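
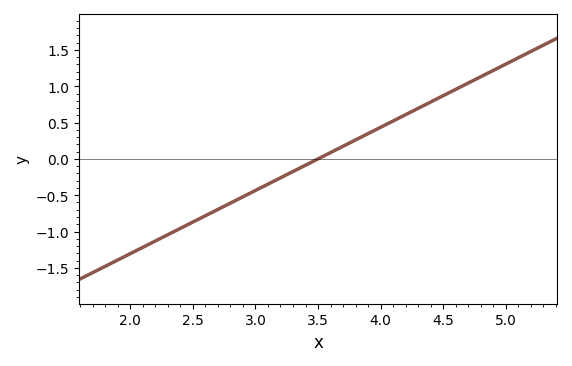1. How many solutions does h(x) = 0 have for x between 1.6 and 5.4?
1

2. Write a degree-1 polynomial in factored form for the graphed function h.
y = 0.87(x - 3.5)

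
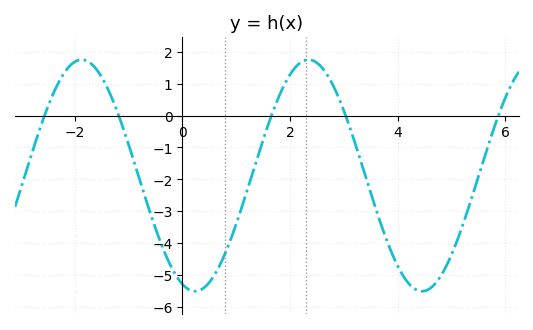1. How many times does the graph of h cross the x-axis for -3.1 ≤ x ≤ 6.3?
5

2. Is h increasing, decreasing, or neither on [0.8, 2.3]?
increasing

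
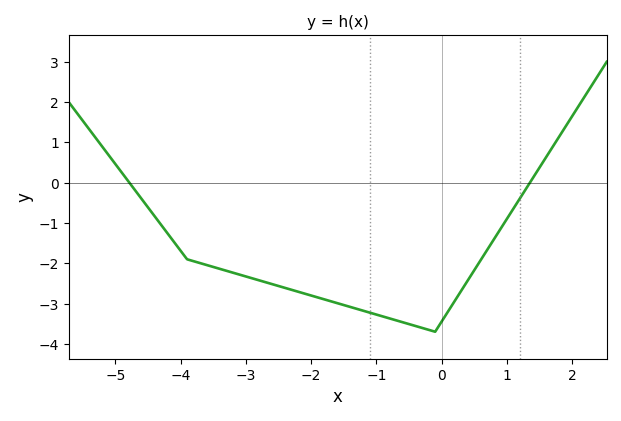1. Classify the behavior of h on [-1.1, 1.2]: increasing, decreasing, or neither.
neither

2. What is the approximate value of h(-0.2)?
-3.65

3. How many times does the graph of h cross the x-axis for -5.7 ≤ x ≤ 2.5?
2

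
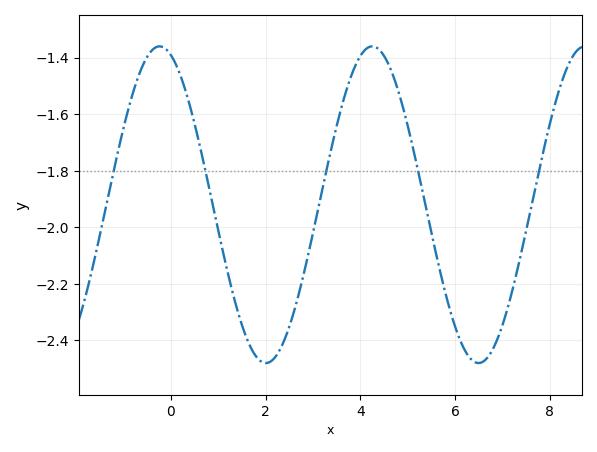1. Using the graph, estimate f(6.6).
-2.47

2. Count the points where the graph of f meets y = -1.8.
5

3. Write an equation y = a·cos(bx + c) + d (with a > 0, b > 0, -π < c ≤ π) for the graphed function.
y = 0.56cos(1.4x + 0.332) - 1.92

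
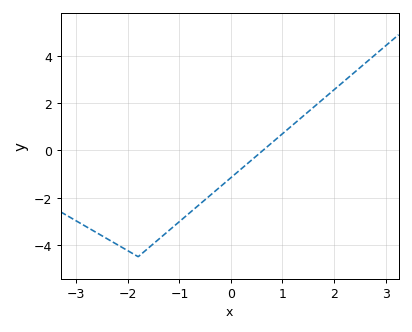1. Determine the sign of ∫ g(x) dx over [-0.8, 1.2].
negative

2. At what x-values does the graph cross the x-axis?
0.6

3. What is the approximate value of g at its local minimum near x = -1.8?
-4.4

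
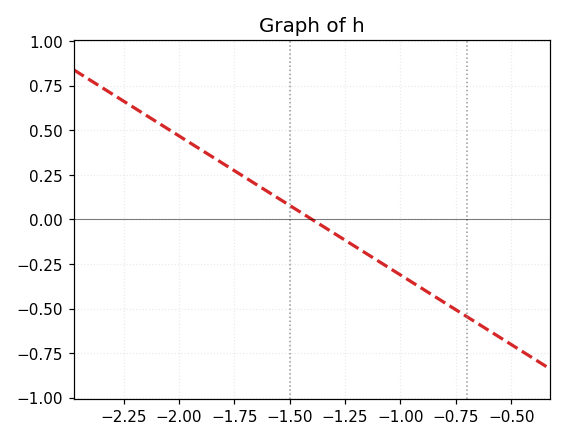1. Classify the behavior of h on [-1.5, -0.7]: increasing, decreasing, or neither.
decreasing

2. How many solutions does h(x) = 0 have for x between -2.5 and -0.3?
1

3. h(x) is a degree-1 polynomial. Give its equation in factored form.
y = -0.78(x + 1.4)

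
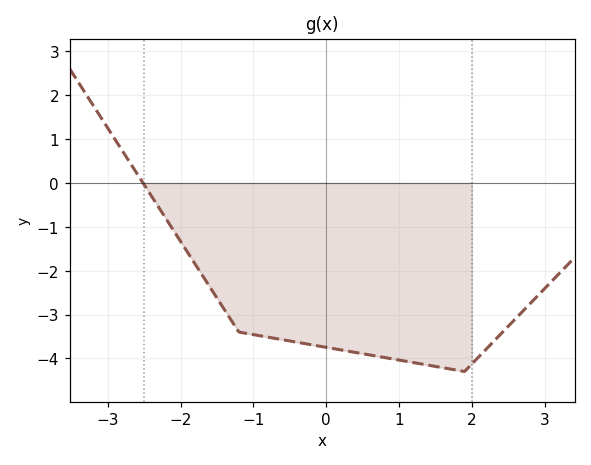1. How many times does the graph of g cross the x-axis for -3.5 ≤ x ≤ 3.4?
1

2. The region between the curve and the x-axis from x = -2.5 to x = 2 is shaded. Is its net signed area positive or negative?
negative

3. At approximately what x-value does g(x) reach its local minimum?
1.9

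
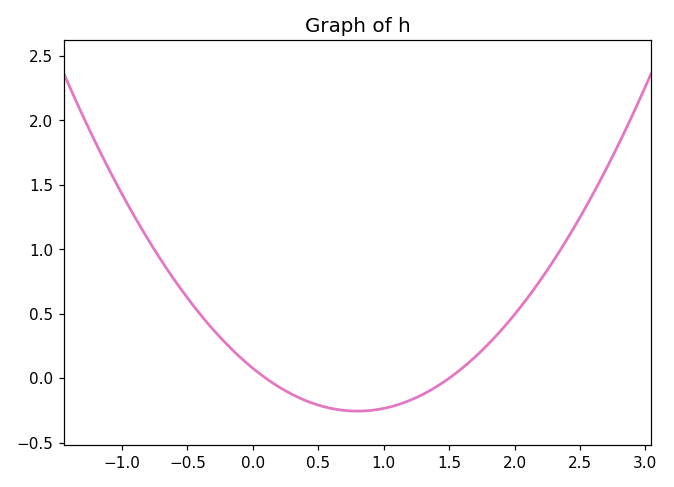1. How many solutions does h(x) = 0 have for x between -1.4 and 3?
2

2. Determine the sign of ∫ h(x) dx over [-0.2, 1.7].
negative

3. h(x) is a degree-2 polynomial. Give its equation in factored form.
y = 0.52(x - 0.1)(x - 1.5)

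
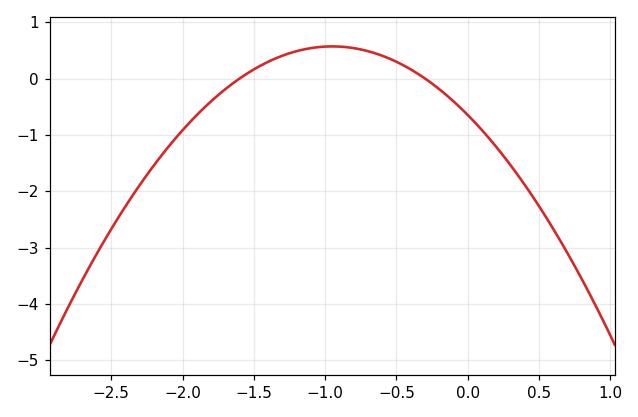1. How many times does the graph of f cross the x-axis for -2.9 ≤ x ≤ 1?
2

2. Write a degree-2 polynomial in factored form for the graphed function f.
y = -1.35(x + 1.6)(x + 0.3)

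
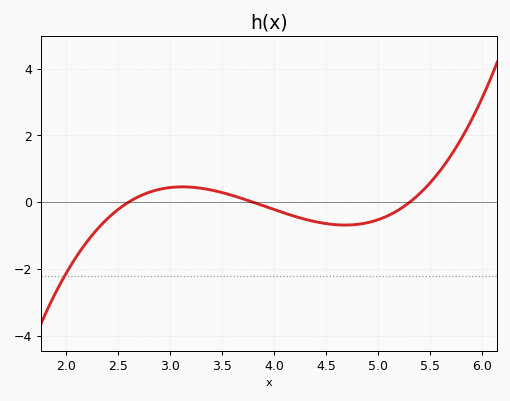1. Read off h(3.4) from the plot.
0.365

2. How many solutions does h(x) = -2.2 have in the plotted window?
1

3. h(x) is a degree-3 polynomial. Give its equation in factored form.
y = 0.6(x - 2.6)(x - 3.8)(x - 5.3)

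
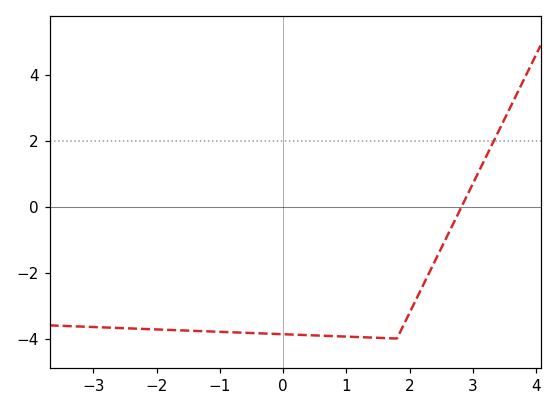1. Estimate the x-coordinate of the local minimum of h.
1.8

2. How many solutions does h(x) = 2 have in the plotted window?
1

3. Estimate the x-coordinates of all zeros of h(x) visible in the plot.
2.82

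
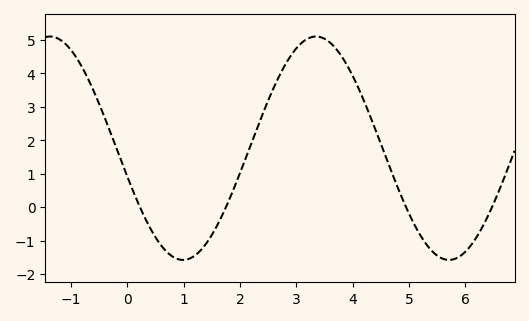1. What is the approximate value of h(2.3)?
2.35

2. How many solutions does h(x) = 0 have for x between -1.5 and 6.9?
4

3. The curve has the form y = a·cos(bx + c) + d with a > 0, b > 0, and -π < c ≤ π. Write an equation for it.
y = 3.34cos(1.33x + 1.83) + 1.76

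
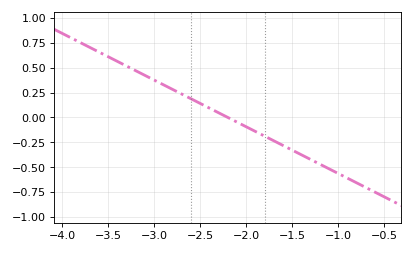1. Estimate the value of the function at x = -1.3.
-0.4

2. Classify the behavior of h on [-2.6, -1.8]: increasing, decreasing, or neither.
decreasing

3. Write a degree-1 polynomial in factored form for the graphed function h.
y = -0.47(x + 2.2)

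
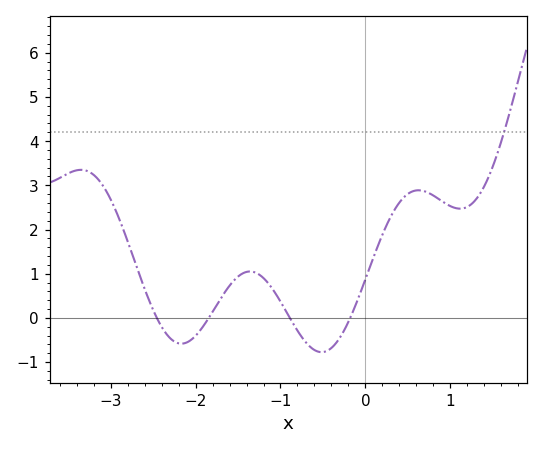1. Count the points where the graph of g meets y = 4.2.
1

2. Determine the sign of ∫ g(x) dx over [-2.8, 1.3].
positive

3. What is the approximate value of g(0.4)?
2.61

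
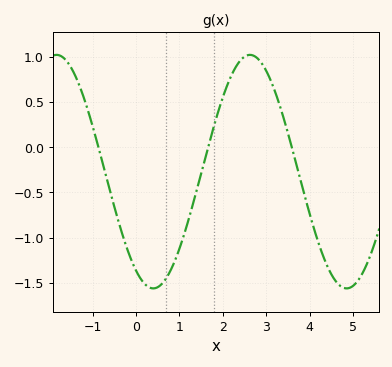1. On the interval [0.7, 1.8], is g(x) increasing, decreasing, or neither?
increasing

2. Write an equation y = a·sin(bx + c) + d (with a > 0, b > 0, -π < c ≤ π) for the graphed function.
y = 1.29sin(1.4x - 2.1) - 0.27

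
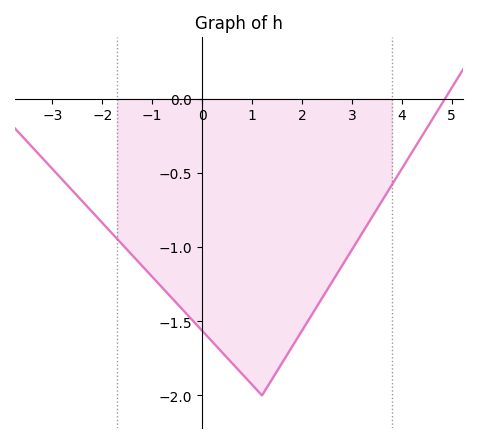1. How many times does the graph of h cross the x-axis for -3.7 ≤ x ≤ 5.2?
1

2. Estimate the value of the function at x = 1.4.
-1.9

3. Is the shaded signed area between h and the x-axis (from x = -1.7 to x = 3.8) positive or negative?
negative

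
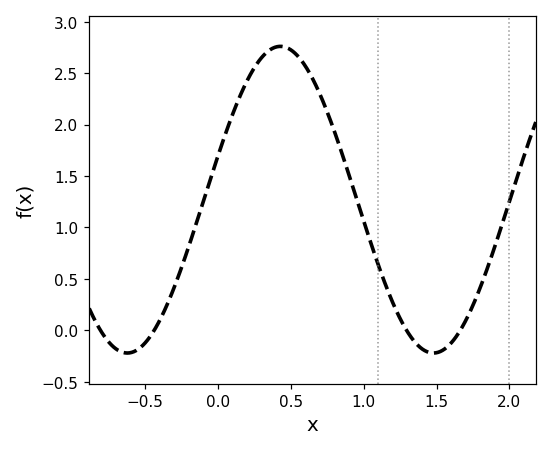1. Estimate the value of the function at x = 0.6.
2.55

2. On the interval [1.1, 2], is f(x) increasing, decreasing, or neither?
neither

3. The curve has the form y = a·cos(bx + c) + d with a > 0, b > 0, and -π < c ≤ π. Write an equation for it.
y = 1.49cos(3x - 1.3) + 1.27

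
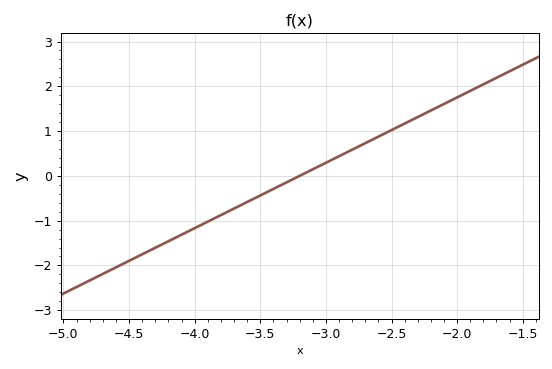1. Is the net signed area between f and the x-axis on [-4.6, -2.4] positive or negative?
negative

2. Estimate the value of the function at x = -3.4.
-0.3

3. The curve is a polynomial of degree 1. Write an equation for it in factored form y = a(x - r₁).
y = 1.46(x + 3.2)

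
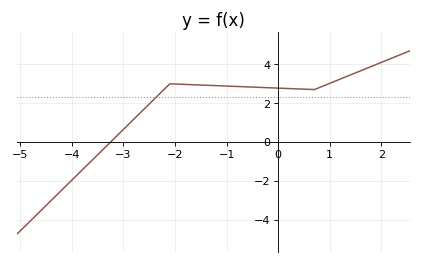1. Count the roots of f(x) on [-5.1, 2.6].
1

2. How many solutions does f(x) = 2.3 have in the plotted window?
1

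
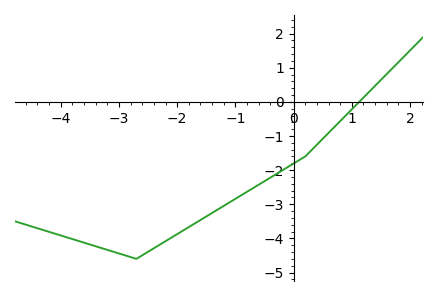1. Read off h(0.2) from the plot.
-1.6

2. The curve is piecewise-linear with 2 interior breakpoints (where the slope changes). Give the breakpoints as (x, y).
(-2.7, -4.6); (0.2, -1.6)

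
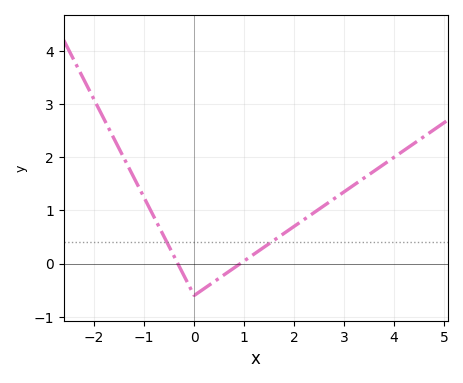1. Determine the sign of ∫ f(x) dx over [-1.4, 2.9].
positive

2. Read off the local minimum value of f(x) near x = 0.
-0.599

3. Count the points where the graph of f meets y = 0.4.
2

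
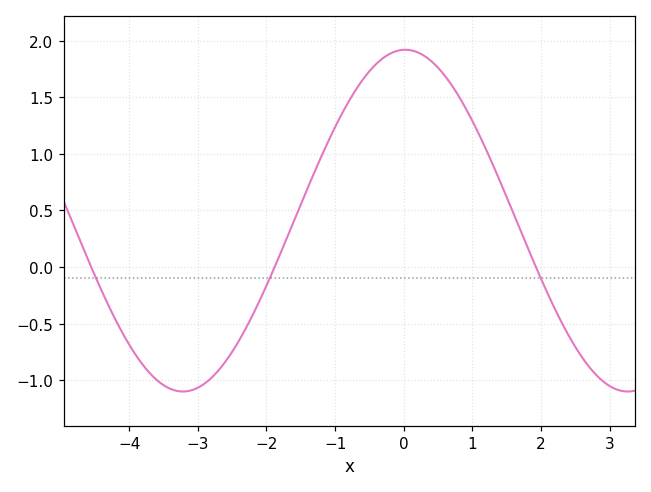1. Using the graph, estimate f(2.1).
-0.25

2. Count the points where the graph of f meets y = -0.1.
3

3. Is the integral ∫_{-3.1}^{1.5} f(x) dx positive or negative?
positive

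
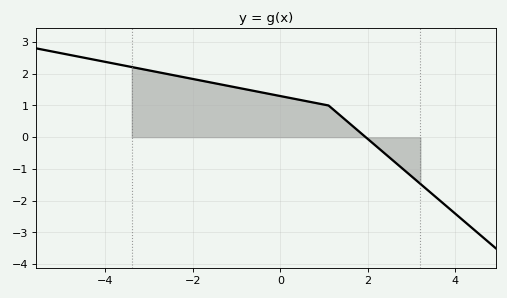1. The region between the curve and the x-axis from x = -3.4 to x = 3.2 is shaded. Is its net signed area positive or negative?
positive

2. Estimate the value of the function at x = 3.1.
-1.36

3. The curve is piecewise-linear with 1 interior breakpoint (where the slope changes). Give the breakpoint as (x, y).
(1.1, 1)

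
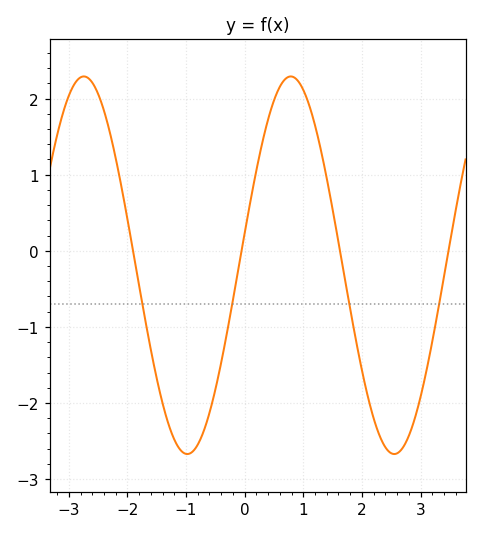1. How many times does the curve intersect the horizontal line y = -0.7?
4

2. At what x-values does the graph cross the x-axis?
-1.9, -0.053, 1.63, 3.48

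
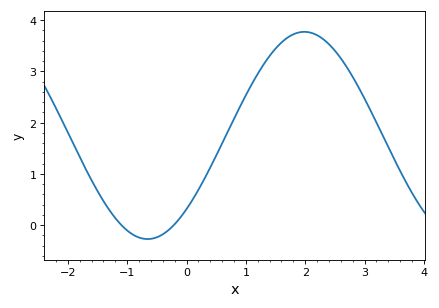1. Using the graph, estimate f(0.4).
1.12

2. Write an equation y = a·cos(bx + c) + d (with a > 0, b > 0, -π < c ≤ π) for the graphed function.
y = 2.02cos(1.19x - 2.36) + 1.75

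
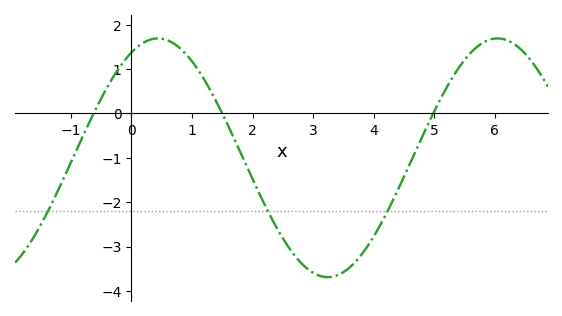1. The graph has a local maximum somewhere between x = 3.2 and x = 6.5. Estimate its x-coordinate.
6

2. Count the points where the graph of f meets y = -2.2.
3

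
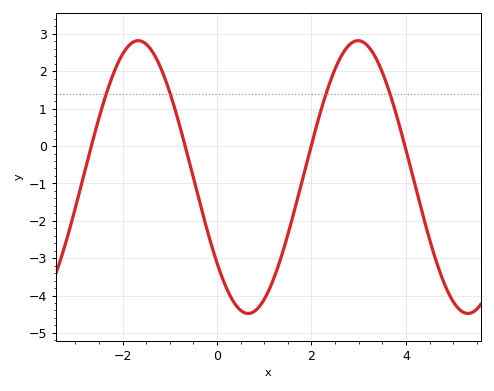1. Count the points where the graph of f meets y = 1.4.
4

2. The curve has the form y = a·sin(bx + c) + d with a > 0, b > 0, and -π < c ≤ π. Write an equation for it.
y = 3.65sin(1.35x - 2.46) - 0.83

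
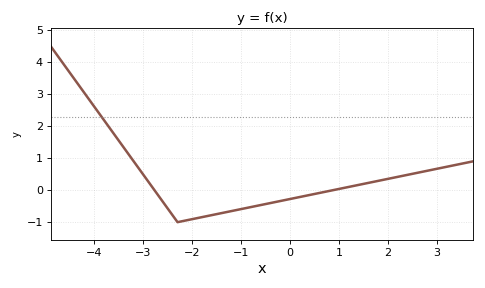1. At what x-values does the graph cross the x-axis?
-2.77, 0.878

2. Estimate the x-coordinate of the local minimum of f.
-2.3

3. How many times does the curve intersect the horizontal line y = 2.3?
1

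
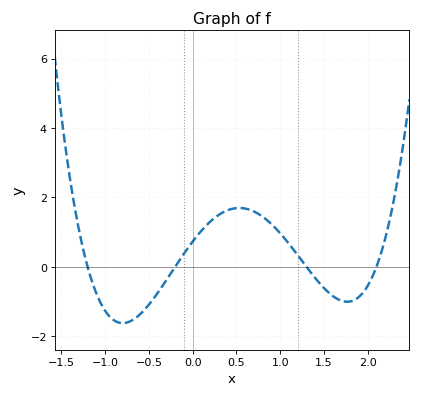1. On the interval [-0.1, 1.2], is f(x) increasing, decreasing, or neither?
neither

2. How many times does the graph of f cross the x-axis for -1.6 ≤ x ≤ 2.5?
4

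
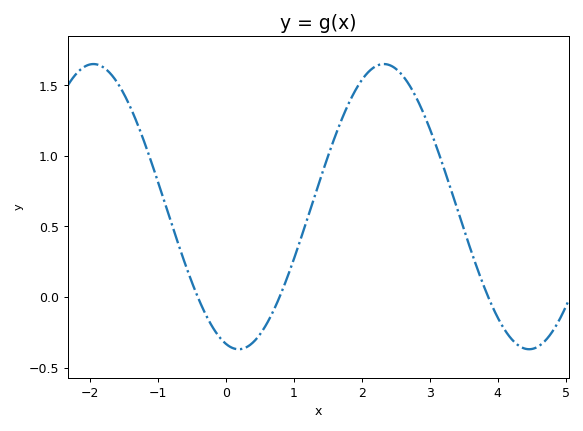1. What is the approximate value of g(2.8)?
1.4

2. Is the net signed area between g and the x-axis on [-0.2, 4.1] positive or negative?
positive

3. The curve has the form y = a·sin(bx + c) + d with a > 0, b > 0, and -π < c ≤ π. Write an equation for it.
y = 1.01sin(1.5x - 1.9) + 0.64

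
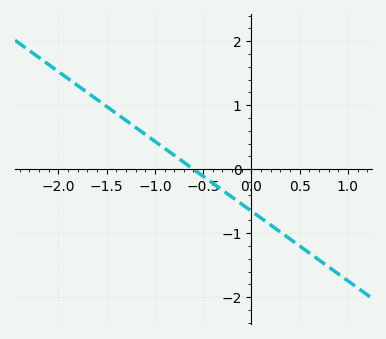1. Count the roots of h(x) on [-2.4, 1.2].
1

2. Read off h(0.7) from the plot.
-1.42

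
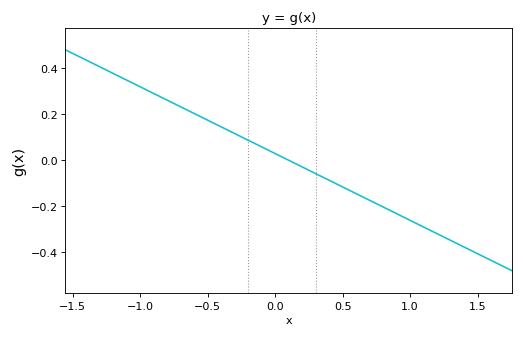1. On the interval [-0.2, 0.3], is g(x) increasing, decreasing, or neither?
decreasing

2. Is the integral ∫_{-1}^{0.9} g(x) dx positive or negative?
positive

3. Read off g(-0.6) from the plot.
0.2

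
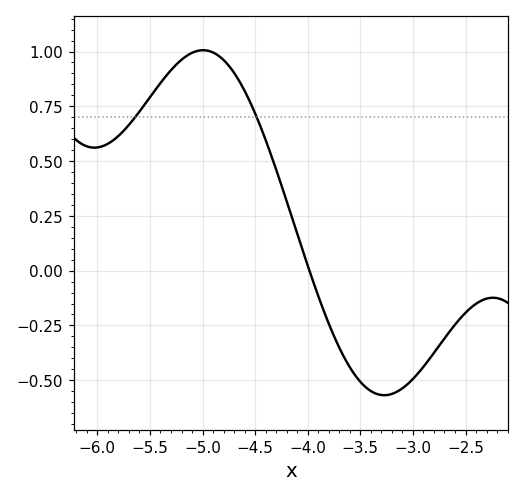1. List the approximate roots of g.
-4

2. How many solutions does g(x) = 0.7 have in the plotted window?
2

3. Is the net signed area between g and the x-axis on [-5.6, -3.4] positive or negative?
positive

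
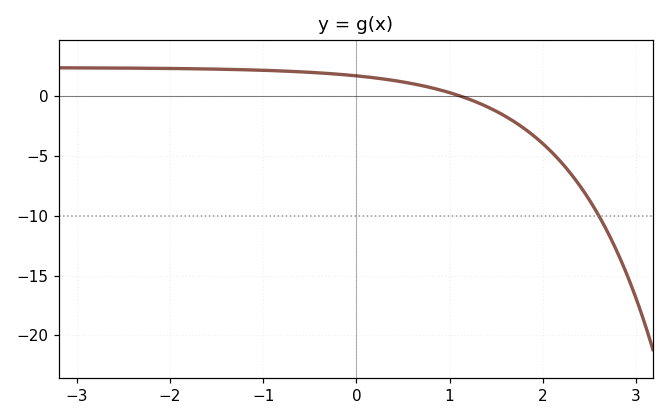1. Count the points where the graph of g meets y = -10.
1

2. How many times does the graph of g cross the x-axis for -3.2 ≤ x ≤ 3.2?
1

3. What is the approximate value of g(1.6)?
-1.5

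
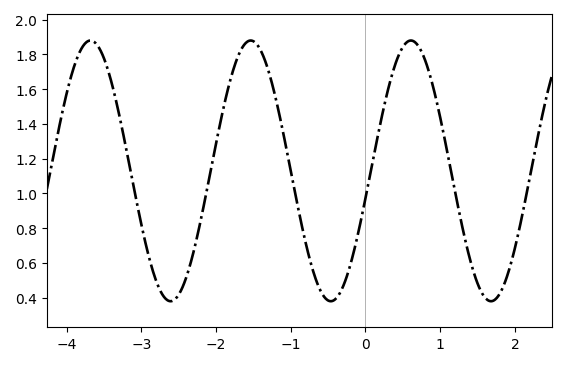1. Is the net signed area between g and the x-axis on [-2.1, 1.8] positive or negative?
positive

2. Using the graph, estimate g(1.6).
0.401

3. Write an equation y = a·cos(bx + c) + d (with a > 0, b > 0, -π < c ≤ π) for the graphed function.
y = 0.75cos(2.93x - 1.78) + 1.13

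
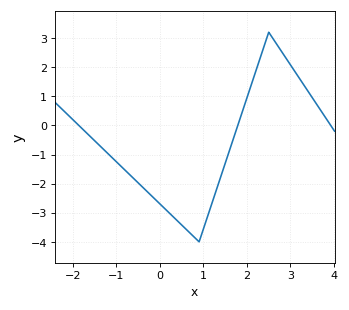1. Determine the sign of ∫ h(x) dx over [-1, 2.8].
negative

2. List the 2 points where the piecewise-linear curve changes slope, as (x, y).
(0.9, -4); (2.5, 3.2)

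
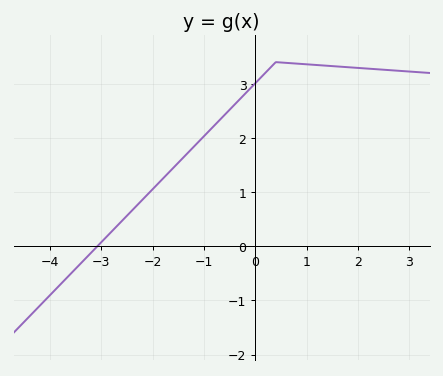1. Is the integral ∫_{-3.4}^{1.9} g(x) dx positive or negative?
positive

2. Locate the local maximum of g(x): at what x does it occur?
0.401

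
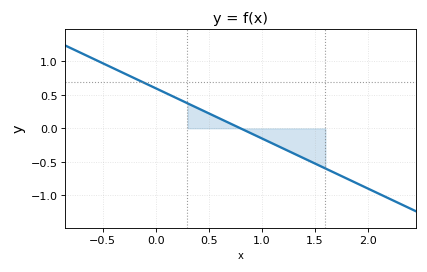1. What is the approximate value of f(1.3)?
-0.4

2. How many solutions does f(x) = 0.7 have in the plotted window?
1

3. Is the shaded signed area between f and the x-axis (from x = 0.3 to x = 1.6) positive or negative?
negative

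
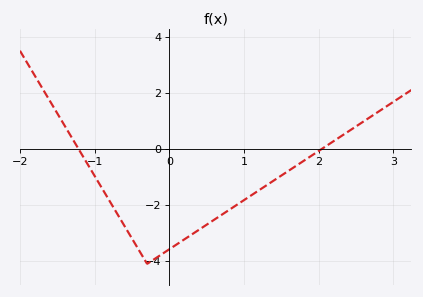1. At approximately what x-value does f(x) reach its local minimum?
-0.299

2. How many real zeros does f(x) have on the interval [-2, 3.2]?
2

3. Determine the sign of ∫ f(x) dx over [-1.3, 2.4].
negative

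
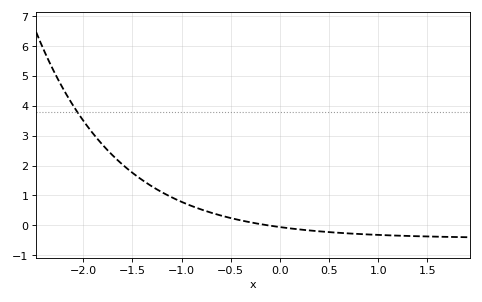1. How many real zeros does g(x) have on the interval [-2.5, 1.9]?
1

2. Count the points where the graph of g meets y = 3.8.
1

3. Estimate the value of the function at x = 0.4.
-0.202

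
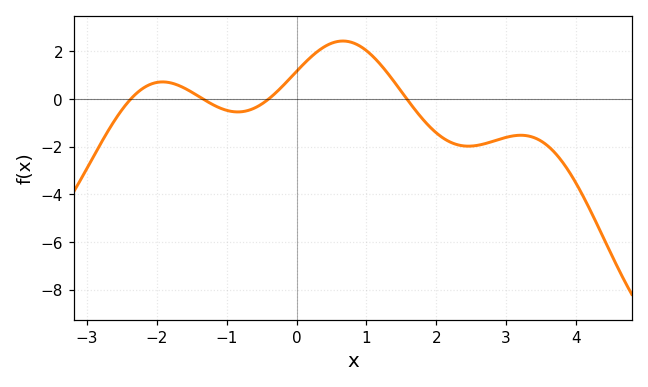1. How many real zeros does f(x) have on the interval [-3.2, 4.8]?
4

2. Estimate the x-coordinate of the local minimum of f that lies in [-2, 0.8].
-0.84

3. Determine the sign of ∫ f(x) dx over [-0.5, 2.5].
positive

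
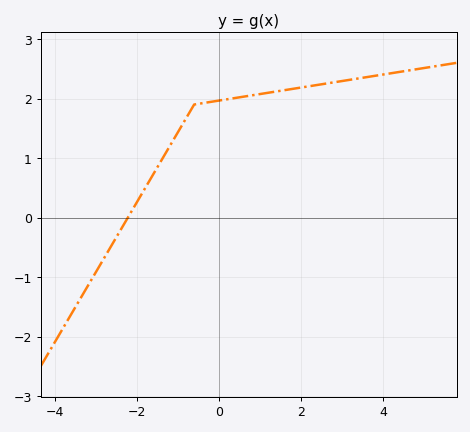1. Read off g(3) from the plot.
2.29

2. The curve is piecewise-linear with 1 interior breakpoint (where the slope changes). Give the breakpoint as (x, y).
(-0.6, 1.9)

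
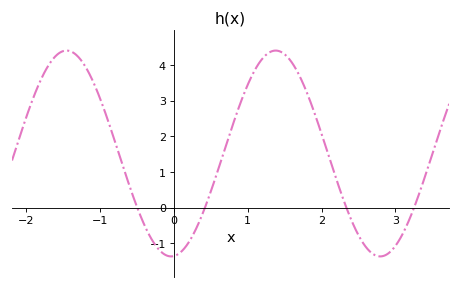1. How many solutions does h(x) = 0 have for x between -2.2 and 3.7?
4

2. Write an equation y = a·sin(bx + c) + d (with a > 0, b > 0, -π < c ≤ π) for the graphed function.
y = 2.89sin(2.2x - 1.5) + 1.52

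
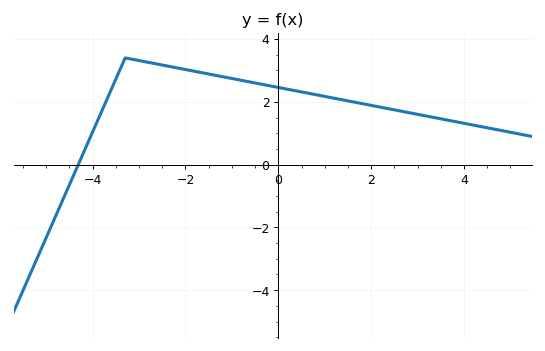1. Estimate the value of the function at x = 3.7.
1.4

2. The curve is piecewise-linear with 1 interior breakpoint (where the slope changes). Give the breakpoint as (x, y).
(-3.3, 3.4)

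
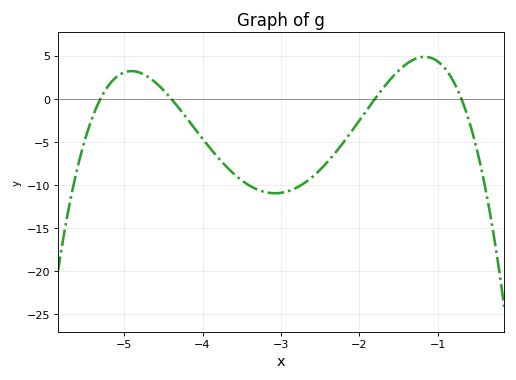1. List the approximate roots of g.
-5.3, -4.4, -1.8, -0.7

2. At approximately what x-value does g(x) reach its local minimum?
-3.08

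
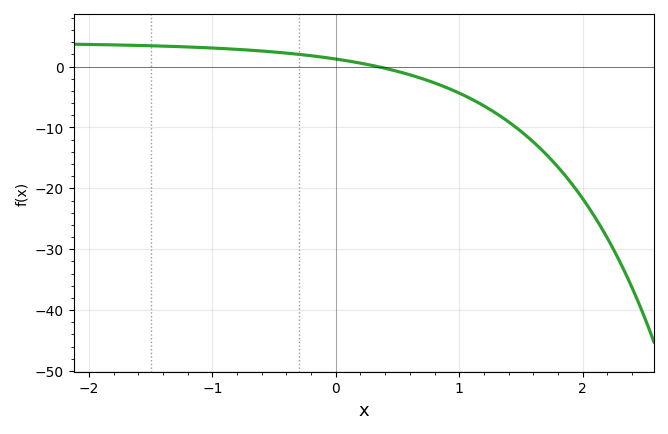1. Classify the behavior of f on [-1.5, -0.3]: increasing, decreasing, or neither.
decreasing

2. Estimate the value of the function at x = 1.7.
-14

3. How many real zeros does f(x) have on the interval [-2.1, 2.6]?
1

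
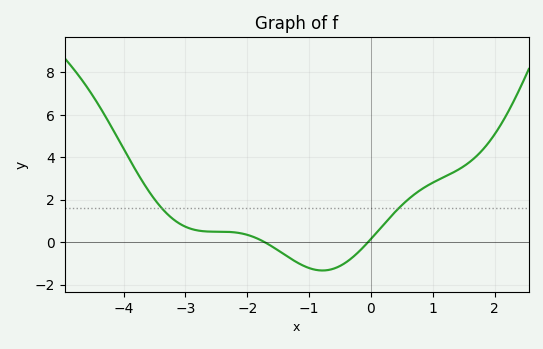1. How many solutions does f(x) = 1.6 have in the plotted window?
2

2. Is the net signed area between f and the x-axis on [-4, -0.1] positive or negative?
positive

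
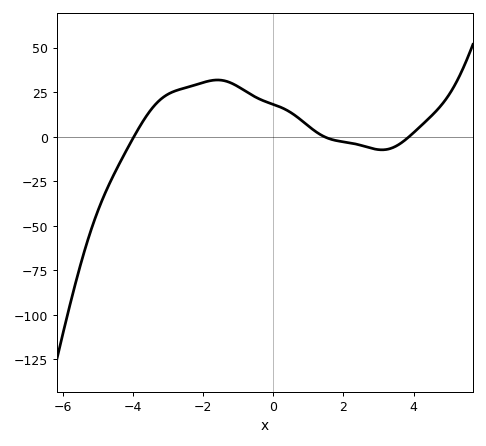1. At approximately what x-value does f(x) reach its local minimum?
3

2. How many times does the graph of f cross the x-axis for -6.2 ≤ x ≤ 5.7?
3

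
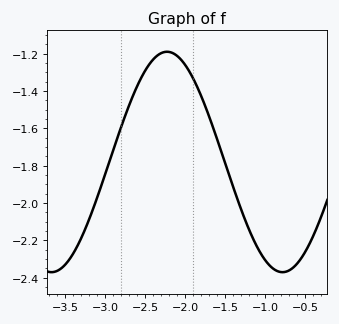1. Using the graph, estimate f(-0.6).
-2.32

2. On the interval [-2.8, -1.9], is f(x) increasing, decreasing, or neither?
neither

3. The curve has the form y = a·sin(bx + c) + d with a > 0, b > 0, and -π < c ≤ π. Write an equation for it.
y = 0.59sin(2.18x + 0.142) - 1.78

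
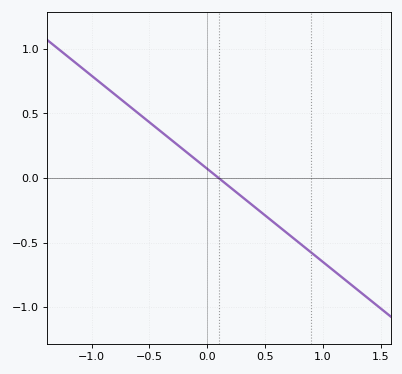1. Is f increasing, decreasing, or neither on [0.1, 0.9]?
decreasing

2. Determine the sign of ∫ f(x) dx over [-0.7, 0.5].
positive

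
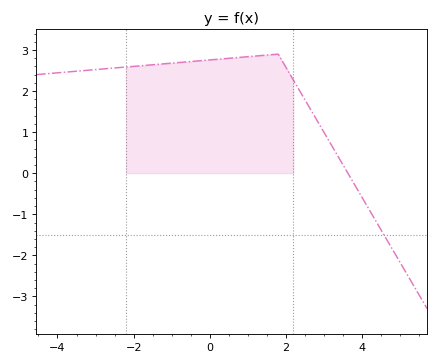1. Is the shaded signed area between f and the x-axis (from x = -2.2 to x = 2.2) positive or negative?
positive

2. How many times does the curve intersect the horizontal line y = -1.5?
1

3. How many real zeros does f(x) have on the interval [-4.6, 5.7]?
1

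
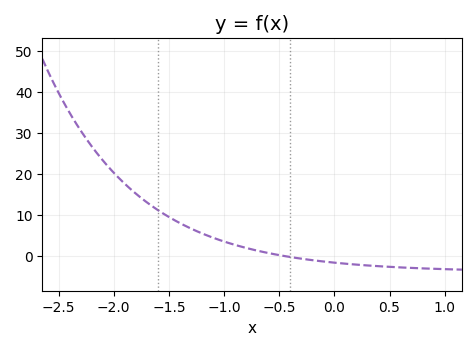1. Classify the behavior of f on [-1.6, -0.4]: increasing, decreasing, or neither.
decreasing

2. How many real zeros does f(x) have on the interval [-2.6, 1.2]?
1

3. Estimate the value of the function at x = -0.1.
-1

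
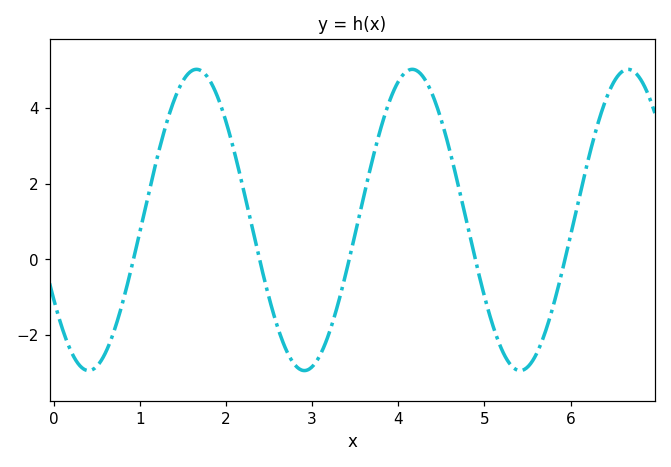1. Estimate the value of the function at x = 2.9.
-3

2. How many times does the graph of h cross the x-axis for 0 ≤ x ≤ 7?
5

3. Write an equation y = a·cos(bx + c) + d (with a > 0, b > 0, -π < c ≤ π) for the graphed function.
y = 3.98cos(2.5x + 2.1) + 1.04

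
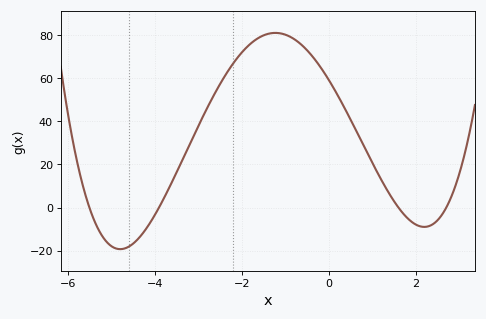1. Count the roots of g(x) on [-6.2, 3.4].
4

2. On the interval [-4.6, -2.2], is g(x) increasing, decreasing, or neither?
increasing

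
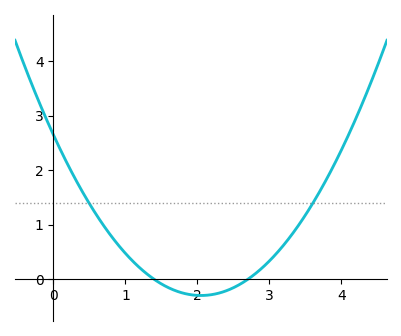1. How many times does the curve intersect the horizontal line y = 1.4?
2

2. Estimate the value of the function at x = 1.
0.476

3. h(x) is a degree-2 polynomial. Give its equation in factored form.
y = 0.7(x - 1.4)(x - 2.7)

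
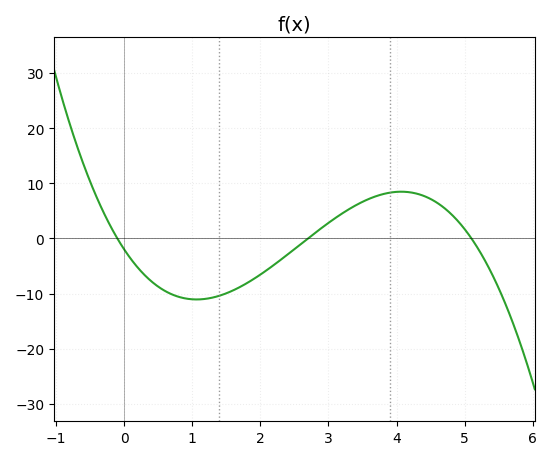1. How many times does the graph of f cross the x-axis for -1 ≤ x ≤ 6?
3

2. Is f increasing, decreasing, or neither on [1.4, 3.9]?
increasing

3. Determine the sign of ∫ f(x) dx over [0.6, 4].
negative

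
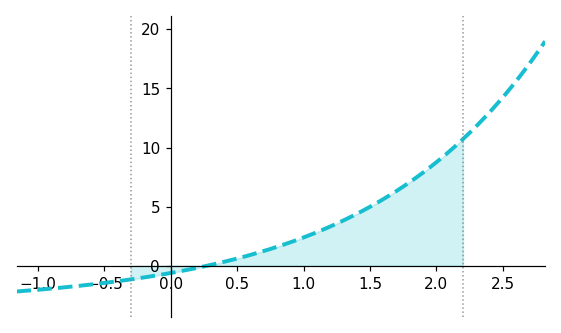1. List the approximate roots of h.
0.273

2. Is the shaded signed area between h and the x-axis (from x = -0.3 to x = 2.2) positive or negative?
positive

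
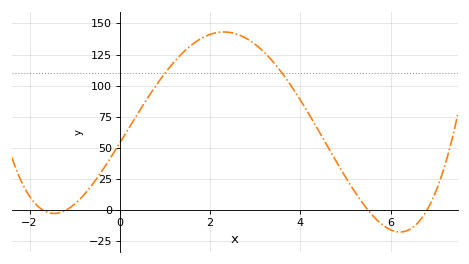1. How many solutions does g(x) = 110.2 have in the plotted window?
2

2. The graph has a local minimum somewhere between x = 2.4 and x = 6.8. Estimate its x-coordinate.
6.2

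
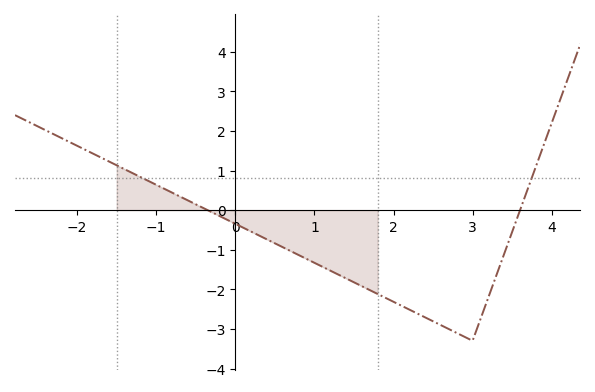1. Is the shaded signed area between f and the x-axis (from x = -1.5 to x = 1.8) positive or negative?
negative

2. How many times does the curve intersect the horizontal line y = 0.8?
2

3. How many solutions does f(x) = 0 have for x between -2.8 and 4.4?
2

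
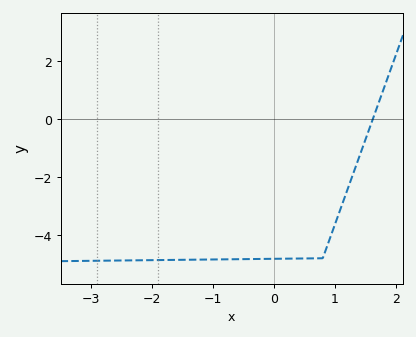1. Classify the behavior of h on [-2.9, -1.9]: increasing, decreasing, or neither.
increasing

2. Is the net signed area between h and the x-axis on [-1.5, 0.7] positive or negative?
negative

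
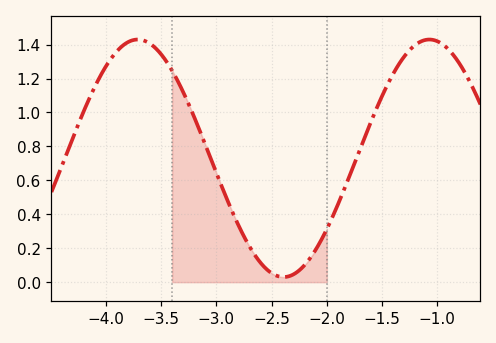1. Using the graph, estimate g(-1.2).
1.4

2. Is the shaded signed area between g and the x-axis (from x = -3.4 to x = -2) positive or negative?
positive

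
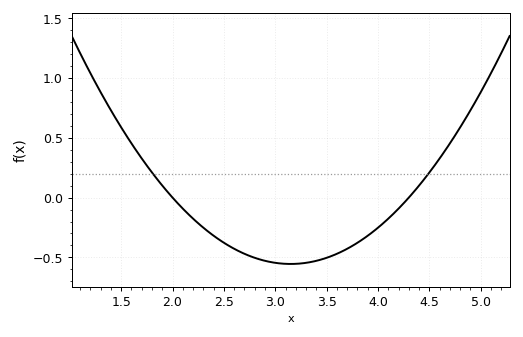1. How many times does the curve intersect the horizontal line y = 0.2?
2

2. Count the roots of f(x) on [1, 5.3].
2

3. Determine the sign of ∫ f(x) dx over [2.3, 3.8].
negative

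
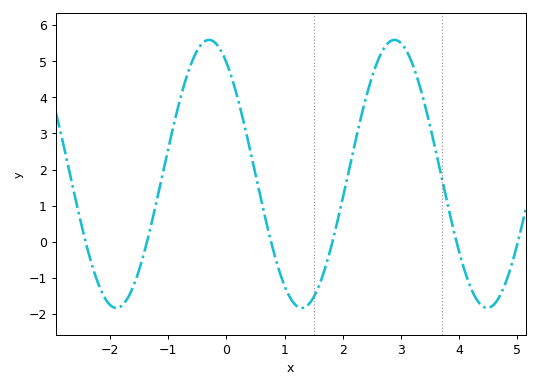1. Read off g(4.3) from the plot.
-1.59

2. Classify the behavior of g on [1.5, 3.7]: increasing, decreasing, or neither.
neither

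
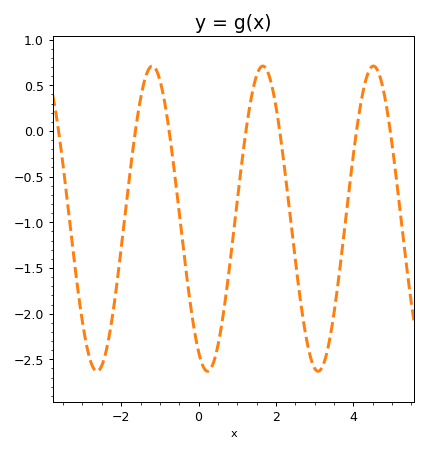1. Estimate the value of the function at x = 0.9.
-1.13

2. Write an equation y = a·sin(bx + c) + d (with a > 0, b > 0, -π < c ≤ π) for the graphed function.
y = 1.67sin(2.2x - 2.08) - 0.96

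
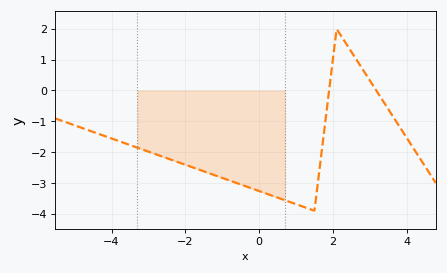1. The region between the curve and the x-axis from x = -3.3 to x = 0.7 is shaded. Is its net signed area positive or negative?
negative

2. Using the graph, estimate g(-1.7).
-2.5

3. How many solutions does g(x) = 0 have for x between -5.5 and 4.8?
2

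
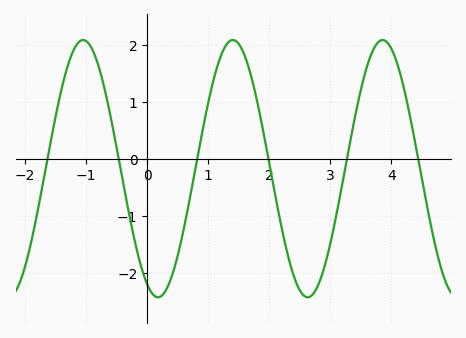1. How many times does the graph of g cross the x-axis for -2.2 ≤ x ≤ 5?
6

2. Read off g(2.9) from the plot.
-1.91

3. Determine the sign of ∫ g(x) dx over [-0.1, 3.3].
negative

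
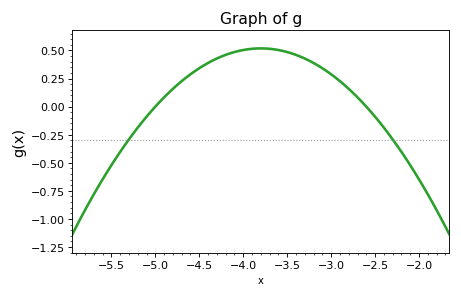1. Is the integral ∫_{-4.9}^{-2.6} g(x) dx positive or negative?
positive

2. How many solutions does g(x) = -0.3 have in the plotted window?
2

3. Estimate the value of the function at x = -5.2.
-0.187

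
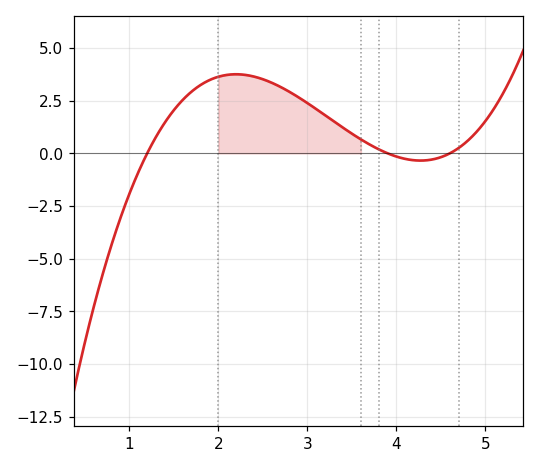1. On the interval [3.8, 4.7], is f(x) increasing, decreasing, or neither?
neither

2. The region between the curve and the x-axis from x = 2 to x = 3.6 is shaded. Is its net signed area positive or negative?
positive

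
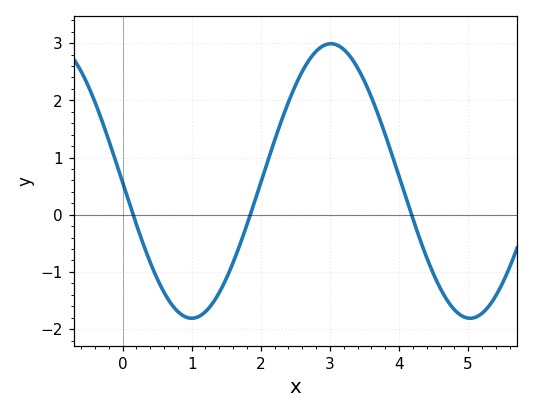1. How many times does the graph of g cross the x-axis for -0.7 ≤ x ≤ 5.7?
3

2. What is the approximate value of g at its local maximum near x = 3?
2.99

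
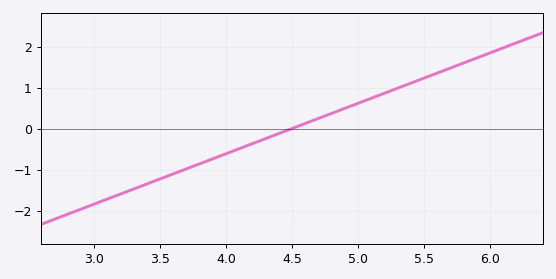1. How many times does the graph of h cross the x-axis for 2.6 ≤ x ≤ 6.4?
1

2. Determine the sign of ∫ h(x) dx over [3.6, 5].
negative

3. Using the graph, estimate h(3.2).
-1.6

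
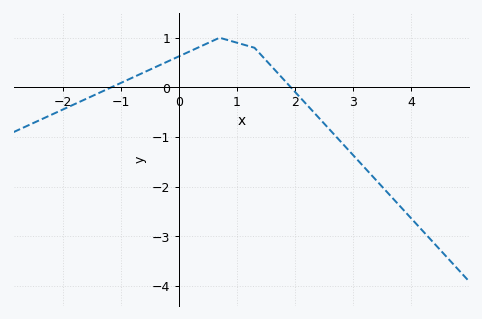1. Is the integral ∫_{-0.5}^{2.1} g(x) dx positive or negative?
positive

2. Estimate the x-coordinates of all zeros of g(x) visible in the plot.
-1.17, 1.93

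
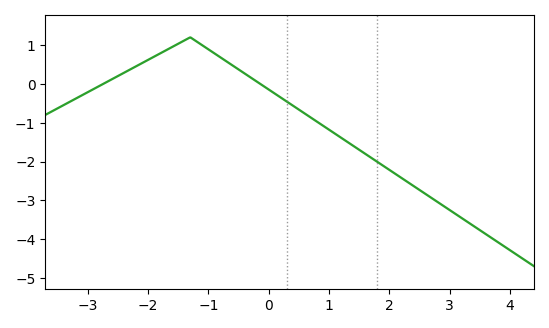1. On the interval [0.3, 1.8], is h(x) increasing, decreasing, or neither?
decreasing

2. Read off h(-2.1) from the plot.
0.5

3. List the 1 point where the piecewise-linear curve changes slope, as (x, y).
(-1.3, 1.2)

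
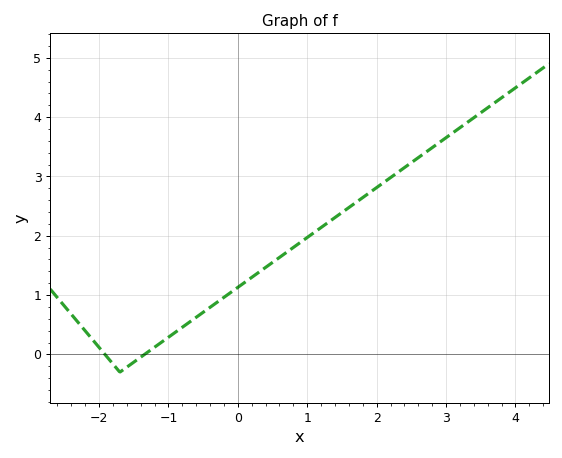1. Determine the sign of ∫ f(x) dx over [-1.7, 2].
positive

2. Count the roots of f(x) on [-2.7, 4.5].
2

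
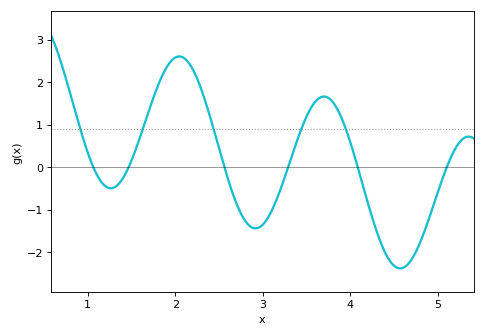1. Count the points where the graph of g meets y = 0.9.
5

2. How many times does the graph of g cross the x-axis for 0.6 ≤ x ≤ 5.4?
6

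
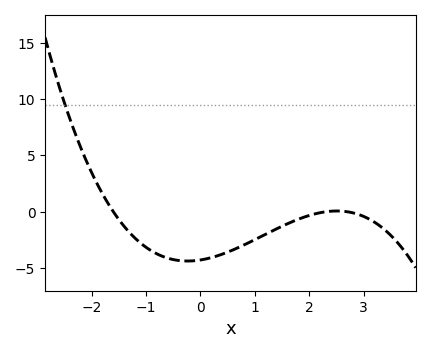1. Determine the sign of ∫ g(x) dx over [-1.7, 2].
negative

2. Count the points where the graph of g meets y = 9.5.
1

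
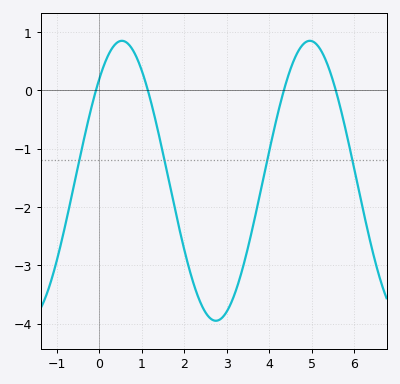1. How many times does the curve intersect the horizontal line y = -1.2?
4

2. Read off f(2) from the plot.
-2.74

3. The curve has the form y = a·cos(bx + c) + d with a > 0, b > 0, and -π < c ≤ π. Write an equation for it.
y = 2.4cos(1.42x - 0.752) - 1.55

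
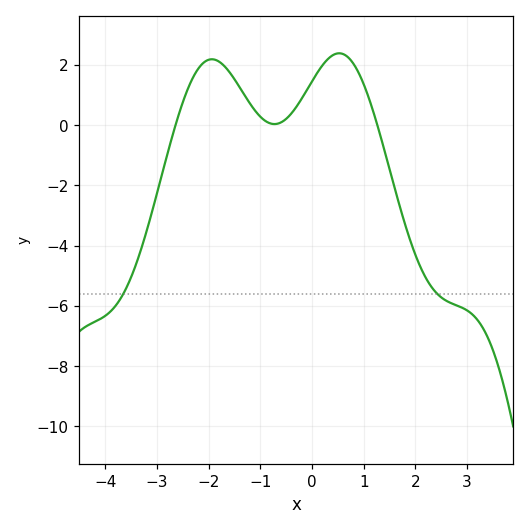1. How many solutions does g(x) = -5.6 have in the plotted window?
2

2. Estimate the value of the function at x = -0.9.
0.135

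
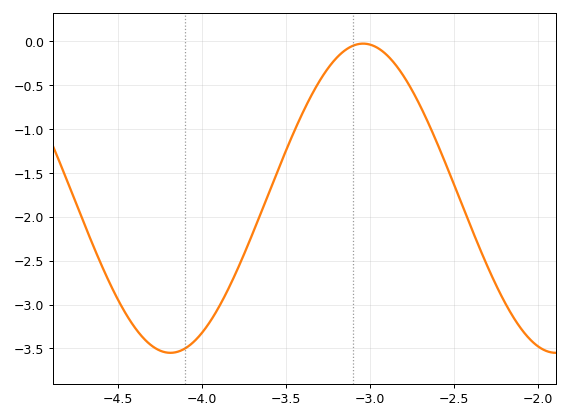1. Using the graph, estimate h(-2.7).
-0.75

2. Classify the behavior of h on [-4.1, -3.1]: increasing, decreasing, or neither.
increasing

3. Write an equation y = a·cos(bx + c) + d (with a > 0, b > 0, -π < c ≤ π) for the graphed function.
y = 1.76cos(2.7x + 2.1) - 1.79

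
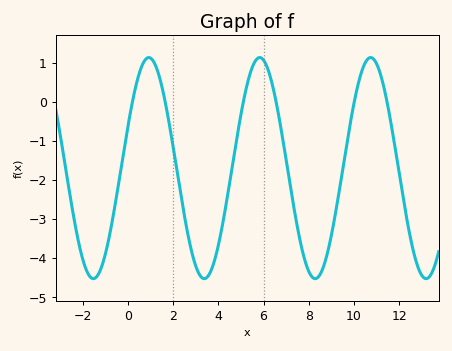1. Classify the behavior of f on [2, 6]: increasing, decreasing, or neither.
neither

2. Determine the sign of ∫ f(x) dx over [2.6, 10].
negative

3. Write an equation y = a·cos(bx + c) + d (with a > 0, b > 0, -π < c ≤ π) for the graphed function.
y = 2.83cos(1.28x - 1.18) - 1.7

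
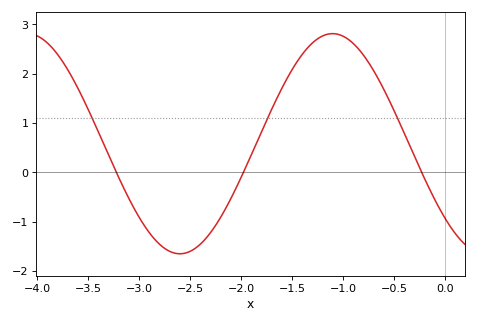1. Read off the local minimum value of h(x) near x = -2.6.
-1.65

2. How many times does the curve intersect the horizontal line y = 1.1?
3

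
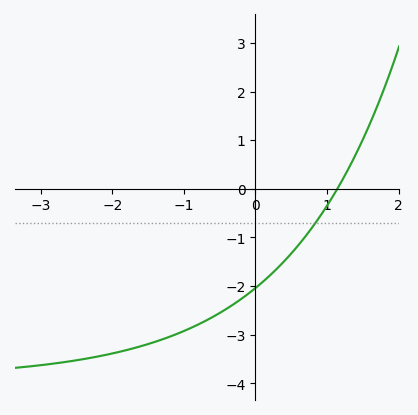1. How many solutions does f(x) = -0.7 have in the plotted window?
1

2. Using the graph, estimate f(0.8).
-0.8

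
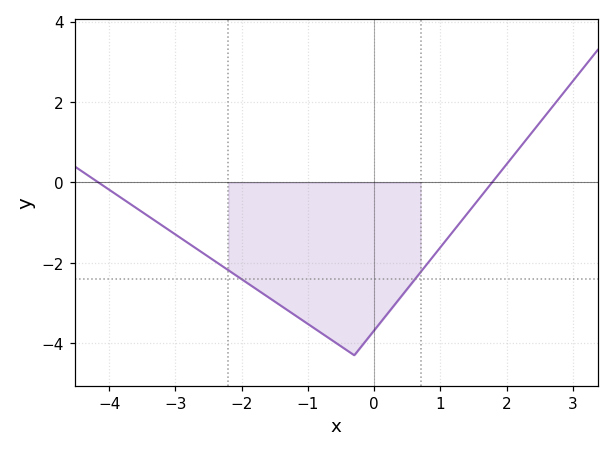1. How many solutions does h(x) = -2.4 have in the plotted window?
2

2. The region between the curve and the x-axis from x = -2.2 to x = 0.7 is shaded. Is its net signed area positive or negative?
negative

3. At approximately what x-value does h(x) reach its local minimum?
-0.4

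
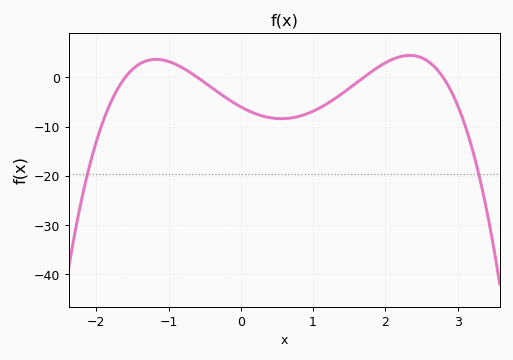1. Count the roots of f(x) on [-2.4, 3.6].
4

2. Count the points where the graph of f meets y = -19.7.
2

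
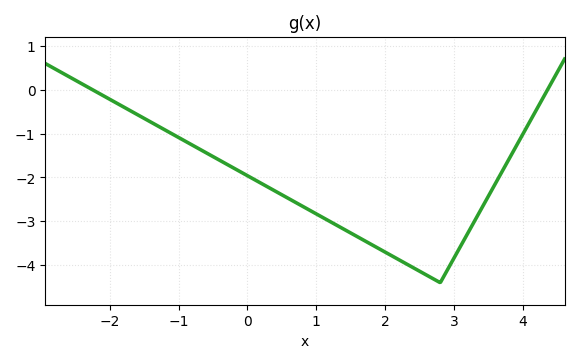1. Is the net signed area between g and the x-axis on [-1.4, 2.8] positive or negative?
negative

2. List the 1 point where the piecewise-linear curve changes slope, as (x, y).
(2.8, -4.4)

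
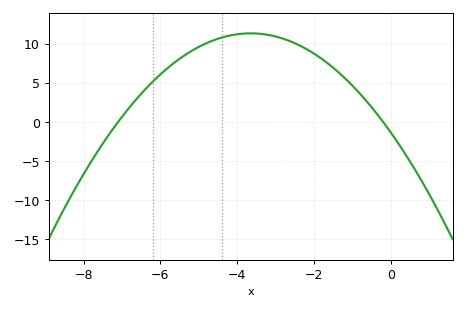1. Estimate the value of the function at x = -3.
11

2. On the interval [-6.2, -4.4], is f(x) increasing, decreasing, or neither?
increasing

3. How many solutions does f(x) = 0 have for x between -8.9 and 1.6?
2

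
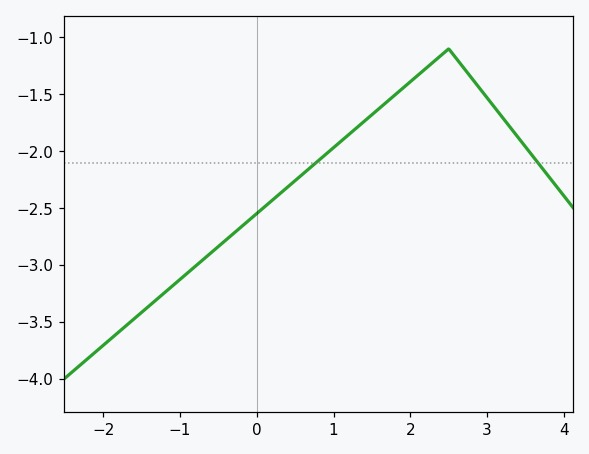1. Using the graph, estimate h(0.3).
-2.35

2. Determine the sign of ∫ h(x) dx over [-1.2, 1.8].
negative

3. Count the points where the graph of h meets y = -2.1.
2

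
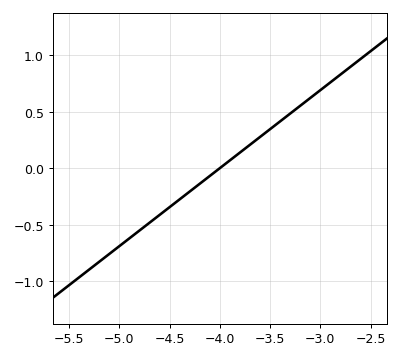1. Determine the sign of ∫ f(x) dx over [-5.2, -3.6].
negative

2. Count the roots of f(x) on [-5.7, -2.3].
1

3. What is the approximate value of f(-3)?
0.69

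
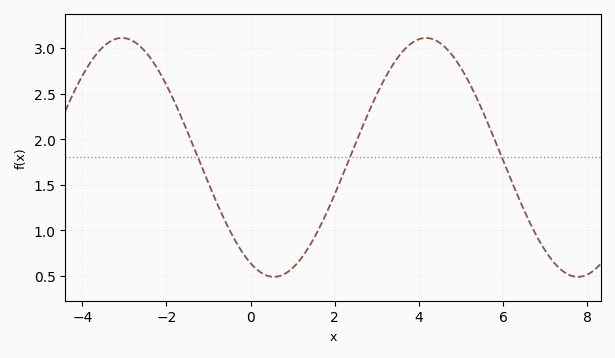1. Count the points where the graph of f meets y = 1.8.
3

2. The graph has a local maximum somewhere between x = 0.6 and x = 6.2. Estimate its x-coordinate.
4.2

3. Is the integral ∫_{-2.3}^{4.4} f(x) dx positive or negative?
positive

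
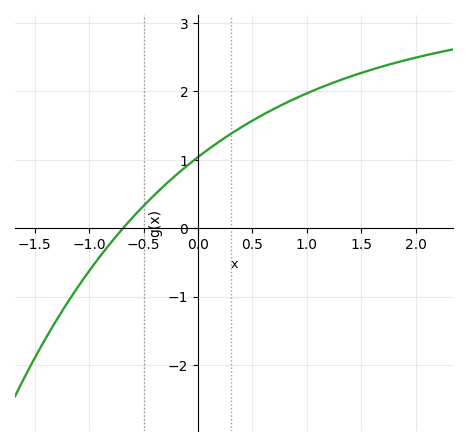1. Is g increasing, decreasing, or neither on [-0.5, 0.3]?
increasing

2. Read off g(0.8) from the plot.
1.83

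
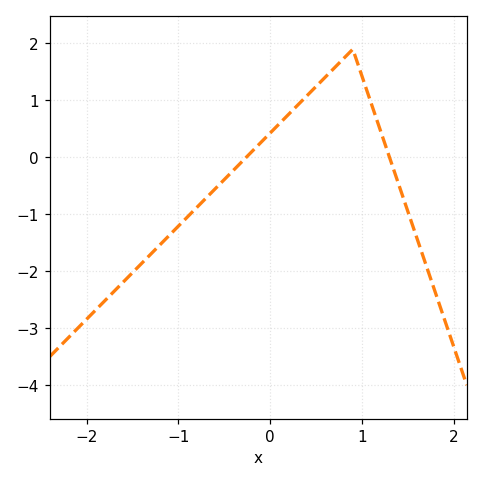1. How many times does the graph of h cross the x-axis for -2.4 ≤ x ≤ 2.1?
2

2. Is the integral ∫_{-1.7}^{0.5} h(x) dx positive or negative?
negative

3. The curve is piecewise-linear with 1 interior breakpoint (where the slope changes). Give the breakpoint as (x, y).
(0.9, 1.9)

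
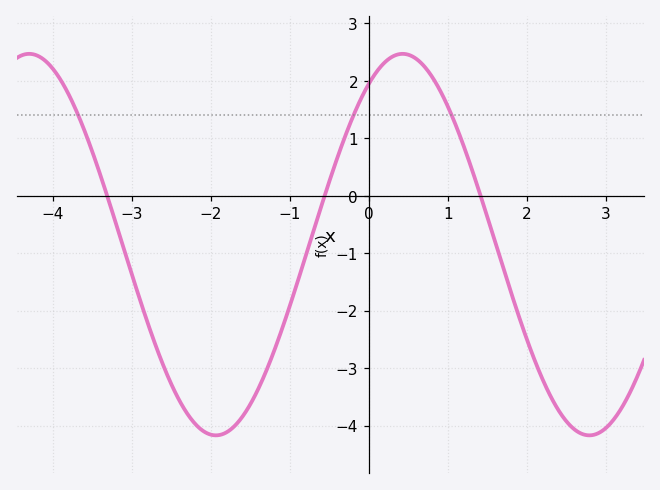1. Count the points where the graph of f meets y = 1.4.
3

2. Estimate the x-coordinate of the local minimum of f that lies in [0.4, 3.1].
2.8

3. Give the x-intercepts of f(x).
-3.4, -0.6, 1.4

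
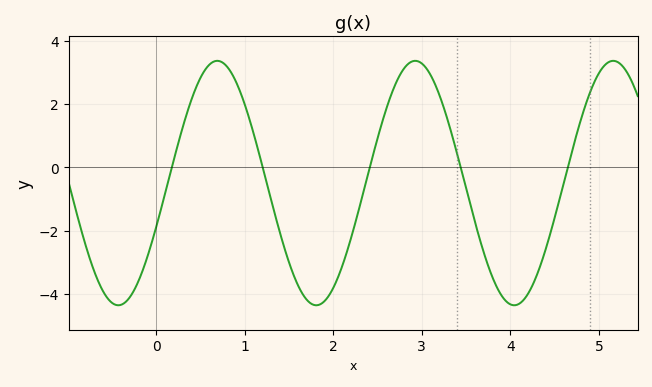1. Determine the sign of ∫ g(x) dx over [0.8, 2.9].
negative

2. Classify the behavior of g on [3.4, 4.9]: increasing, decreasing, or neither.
neither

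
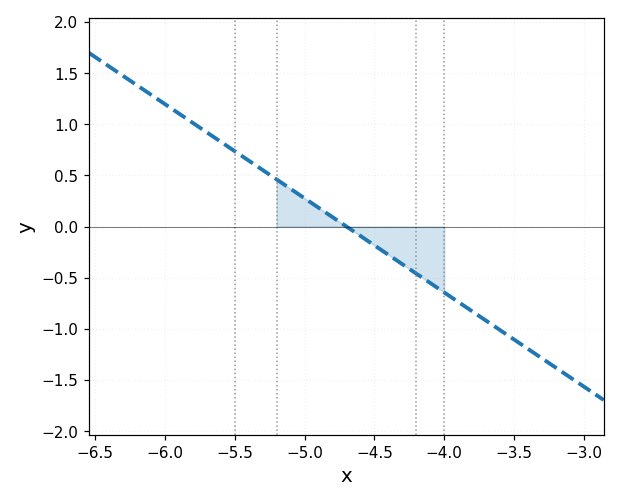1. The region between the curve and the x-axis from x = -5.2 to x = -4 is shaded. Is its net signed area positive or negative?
negative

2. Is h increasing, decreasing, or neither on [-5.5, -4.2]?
decreasing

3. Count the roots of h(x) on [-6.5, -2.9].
1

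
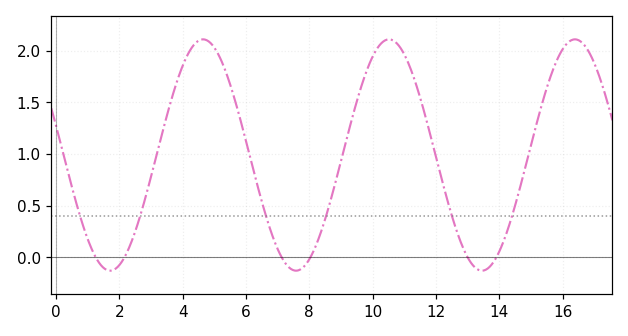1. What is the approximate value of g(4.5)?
2.1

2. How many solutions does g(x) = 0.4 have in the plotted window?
6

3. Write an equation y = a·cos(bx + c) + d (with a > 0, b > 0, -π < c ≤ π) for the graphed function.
y = 1.12cos(1.07x + 1.31) + 0.99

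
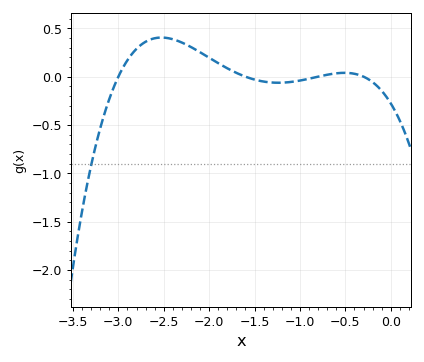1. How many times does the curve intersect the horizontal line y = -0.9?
1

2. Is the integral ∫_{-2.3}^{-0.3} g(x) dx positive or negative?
positive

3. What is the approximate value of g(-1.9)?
0.15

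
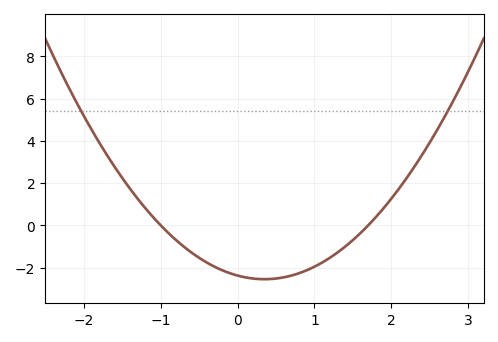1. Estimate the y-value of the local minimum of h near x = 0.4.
-2.6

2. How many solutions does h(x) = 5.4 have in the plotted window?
2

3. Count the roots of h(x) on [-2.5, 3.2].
2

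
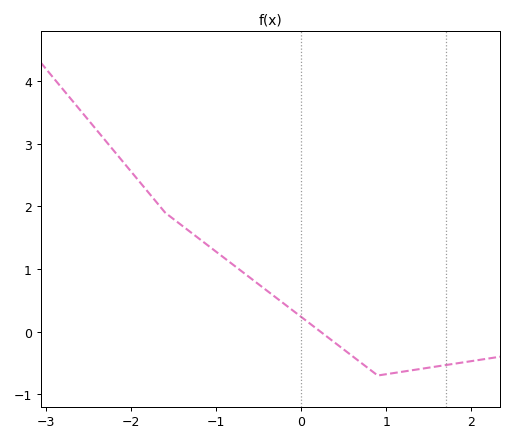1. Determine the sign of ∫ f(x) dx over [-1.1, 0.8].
positive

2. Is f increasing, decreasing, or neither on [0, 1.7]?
neither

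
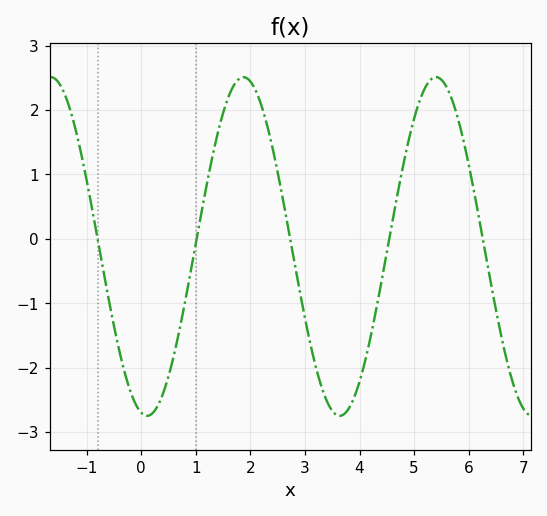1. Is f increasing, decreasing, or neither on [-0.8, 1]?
neither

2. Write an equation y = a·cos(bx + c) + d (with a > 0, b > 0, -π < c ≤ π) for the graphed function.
y = 2.63cos(1.8x + 3) - 0.12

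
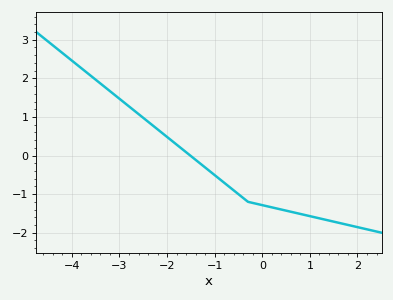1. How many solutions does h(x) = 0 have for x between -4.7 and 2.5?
1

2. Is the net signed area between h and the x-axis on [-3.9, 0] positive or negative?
positive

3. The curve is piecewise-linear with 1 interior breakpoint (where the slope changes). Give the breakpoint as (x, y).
(-0.3, -1.2)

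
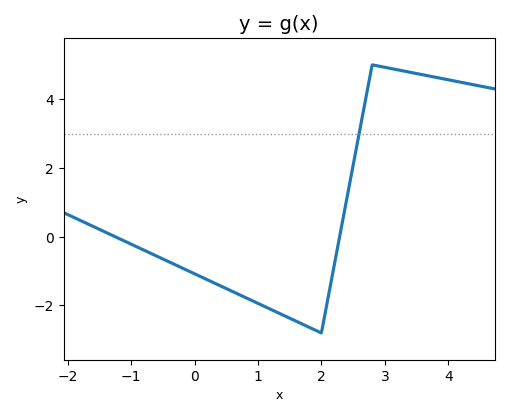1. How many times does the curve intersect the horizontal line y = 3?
1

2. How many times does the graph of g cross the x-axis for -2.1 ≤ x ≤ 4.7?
2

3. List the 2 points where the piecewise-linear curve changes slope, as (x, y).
(2, -2.8); (2.8, 5)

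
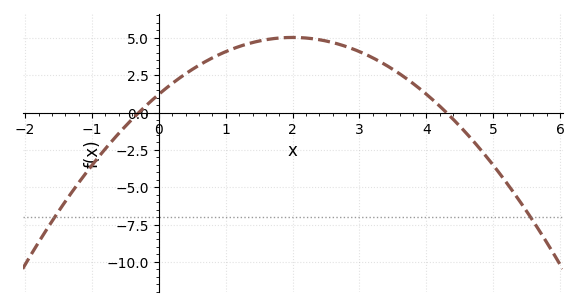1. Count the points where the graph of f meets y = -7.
2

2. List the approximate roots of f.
-0.4, 4.2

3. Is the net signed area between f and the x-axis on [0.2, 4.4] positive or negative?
positive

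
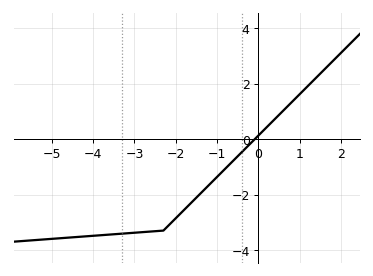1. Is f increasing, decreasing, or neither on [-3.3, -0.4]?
increasing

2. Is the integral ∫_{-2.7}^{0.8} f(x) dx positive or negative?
negative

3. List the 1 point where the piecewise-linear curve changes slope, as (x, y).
(-2.3, -3.3)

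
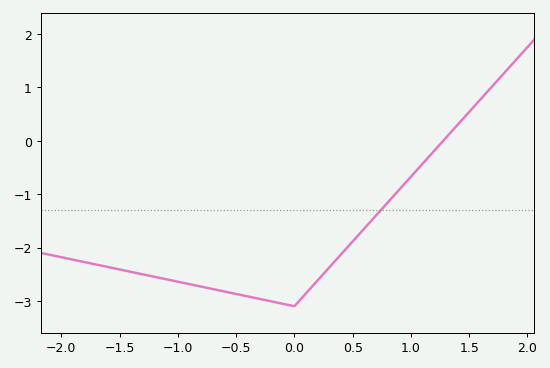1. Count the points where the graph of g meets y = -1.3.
1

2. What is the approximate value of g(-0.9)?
-2.69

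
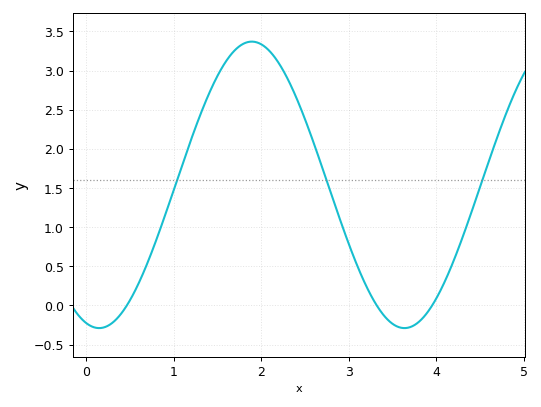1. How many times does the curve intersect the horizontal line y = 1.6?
3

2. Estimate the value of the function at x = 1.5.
2.95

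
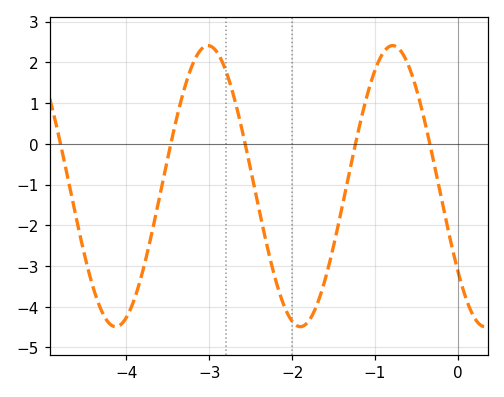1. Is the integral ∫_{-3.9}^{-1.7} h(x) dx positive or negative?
negative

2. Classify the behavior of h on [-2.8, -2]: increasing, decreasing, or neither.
decreasing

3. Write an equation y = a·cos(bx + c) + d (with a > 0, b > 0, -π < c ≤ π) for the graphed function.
y = 3.45cos(2.8x + 2.2) - 1.04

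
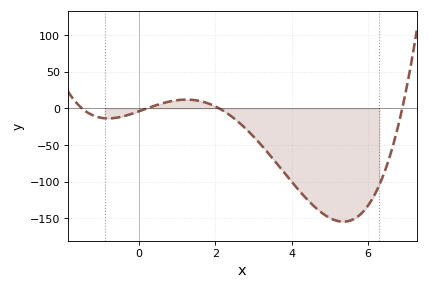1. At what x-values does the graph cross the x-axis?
-1.6, 0.2, 2, 6.8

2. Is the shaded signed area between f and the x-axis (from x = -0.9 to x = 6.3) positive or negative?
negative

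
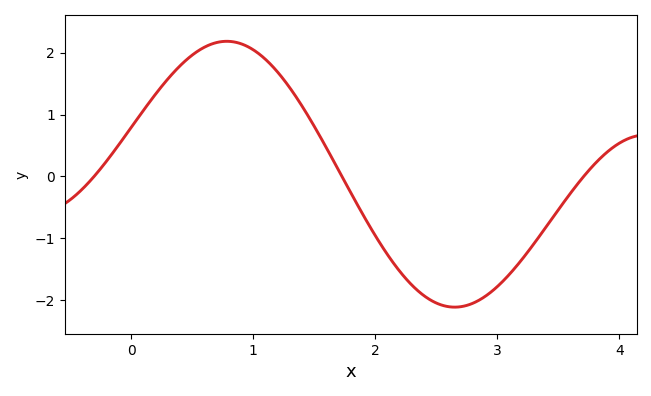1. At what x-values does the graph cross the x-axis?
-0.305, 1.73, 3.71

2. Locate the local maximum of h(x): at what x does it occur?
0.784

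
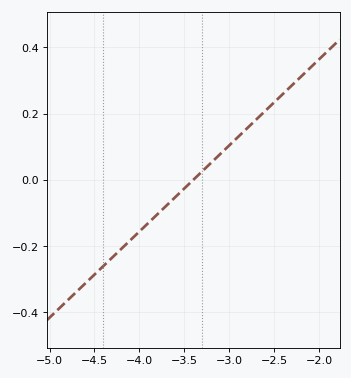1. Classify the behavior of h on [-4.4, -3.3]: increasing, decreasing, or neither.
increasing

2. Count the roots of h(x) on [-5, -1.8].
1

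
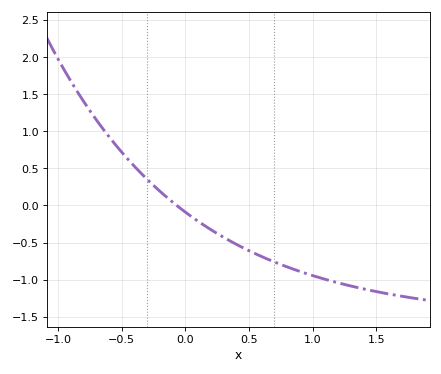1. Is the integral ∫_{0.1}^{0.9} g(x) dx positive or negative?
negative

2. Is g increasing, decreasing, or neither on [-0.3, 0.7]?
decreasing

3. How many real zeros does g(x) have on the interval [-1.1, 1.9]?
1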